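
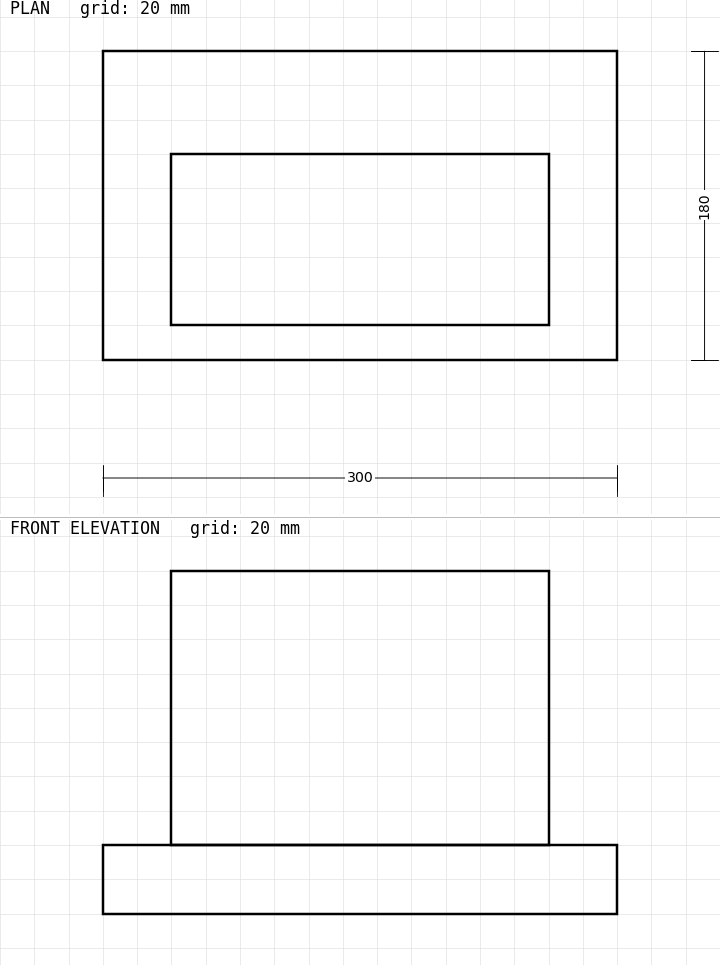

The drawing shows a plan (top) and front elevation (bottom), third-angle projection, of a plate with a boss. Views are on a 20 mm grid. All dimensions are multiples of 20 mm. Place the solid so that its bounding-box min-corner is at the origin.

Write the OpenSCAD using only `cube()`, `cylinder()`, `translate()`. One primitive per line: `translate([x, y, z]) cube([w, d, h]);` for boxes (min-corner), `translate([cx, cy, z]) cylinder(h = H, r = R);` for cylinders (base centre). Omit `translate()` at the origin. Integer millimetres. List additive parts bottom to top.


cube([300, 180, 40]);
translate([40, 20, 40]) cube([220, 100, 160]);


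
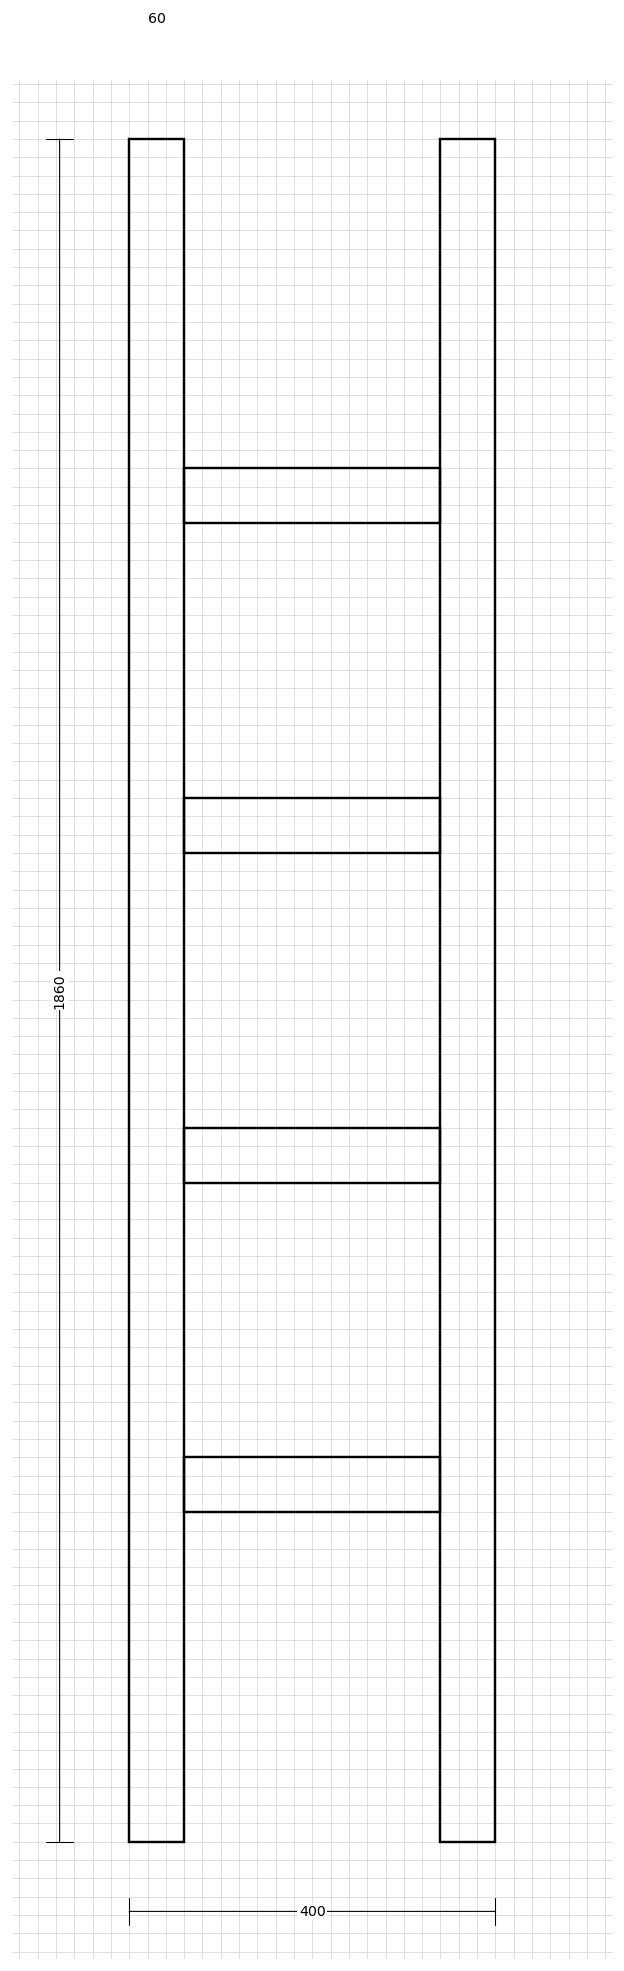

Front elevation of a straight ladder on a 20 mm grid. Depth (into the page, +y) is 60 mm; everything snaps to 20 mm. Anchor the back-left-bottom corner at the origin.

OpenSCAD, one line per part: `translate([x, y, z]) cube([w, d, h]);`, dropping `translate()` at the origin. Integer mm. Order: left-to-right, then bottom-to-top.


cube([60, 60, 1860]);
translate([60, 0, 360]) cube([280, 60, 60]);
translate([60, 0, 720]) cube([280, 60, 60]);
translate([60, 0, 1080]) cube([280, 60, 60]);
translate([60, 0, 1440]) cube([280, 60, 60]);
translate([340, 0, 0]) cube([60, 60, 1860]);


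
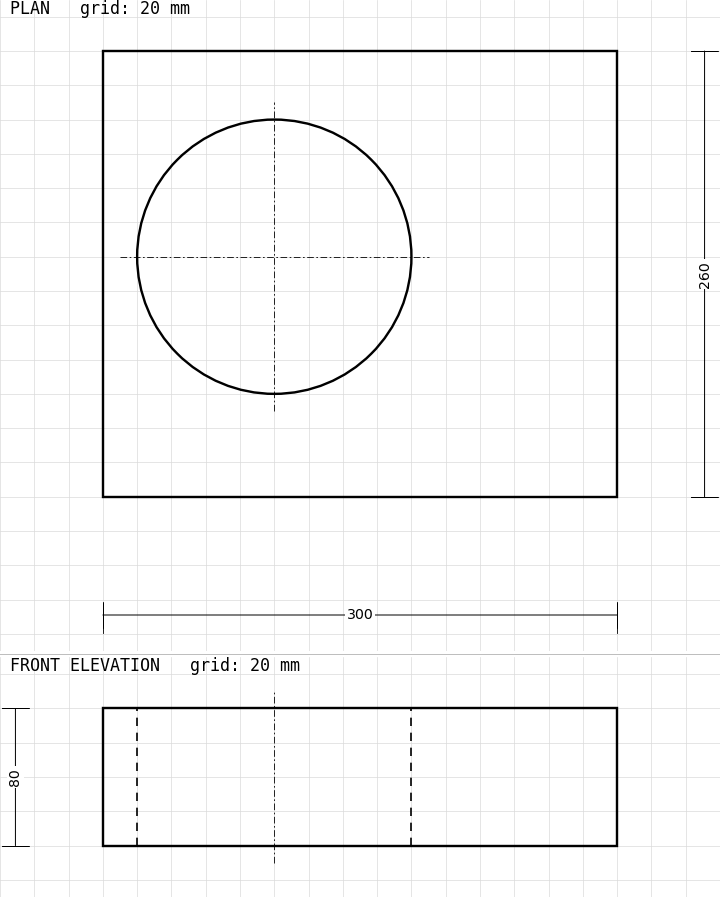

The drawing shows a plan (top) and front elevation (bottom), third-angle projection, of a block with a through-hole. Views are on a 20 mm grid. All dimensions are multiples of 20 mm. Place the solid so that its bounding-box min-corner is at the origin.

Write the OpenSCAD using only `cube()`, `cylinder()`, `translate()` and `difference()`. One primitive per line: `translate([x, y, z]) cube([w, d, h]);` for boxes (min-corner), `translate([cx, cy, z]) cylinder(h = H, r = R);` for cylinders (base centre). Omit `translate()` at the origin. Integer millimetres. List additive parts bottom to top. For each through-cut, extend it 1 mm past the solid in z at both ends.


difference() {
  cube([300, 260, 80]);
  translate([100, 140, -1]) cylinder(h = 82, r = 80);
}


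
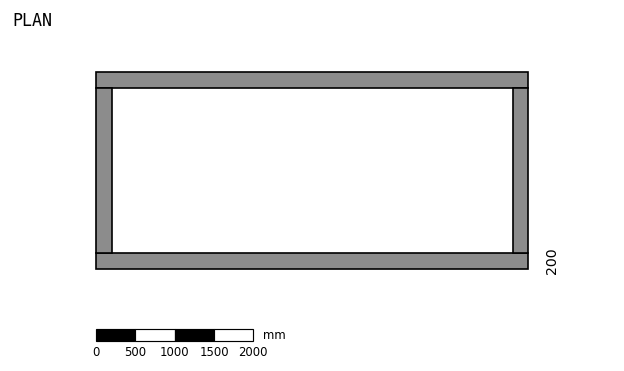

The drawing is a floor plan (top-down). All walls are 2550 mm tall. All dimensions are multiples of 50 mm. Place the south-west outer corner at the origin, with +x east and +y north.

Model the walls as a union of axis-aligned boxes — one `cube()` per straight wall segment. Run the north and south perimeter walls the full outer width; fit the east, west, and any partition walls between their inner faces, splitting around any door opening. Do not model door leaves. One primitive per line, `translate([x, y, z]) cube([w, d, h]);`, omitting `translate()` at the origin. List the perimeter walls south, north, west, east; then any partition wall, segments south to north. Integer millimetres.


cube([5500, 200, 2550]);
translate([0, 2300, 0]) cube([5500, 200, 2550]);
translate([0, 200, 0]) cube([200, 2100, 2550]);
translate([5300, 200, 0]) cube([200, 2100, 2550]);


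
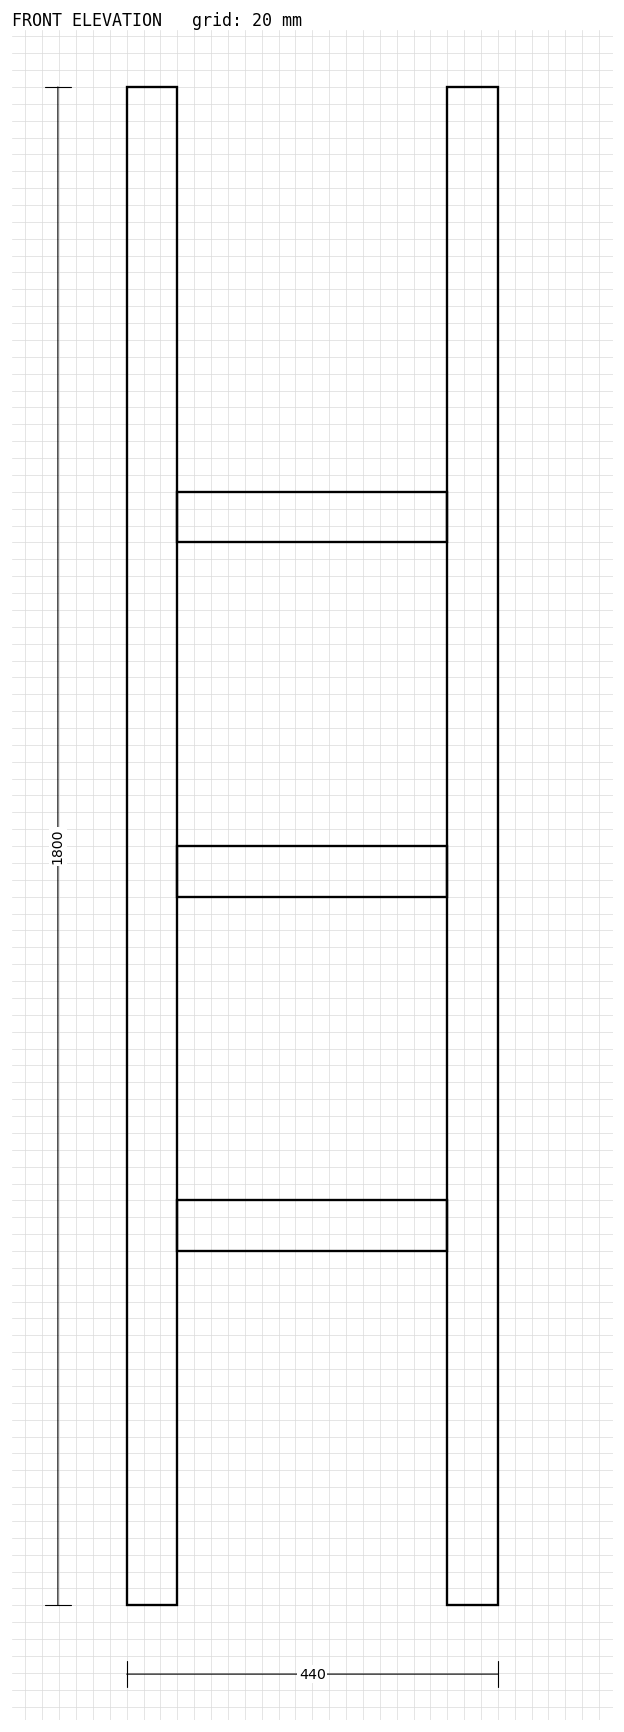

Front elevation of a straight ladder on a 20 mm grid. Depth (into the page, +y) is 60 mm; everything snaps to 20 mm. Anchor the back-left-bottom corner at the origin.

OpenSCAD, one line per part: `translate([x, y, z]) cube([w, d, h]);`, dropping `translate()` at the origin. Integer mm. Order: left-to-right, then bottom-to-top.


cube([60, 60, 1800]);
translate([60, 0, 420]) cube([320, 60, 60]);
translate([60, 0, 840]) cube([320, 60, 60]);
translate([60, 0, 1260]) cube([320, 60, 60]);
translate([380, 0, 0]) cube([60, 60, 1800]);


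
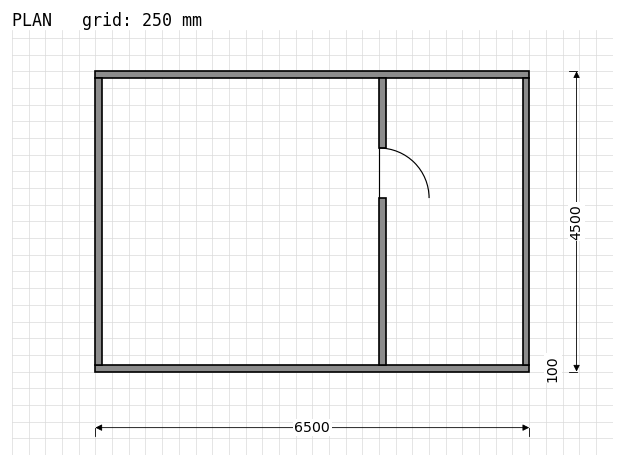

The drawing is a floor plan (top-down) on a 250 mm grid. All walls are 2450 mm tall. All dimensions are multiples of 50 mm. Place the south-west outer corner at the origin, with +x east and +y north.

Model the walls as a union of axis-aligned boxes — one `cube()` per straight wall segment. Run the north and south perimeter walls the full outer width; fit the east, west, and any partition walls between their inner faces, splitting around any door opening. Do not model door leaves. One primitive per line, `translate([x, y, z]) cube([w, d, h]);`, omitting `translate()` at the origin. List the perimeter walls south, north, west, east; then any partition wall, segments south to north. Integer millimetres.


cube([6500, 100, 2450]);
translate([0, 4400, 0]) cube([6500, 100, 2450]);
translate([0, 100, 0]) cube([100, 4300, 2450]);
translate([6400, 100, 0]) cube([100, 4300, 2450]);
translate([4250, 100, 0]) cube([100, 2500, 2450]);
translate([4250, 3350, 0]) cube([100, 1050, 2450]);


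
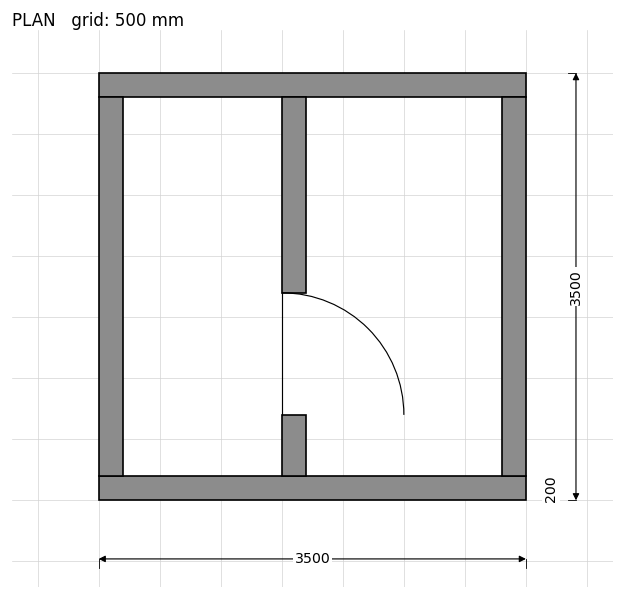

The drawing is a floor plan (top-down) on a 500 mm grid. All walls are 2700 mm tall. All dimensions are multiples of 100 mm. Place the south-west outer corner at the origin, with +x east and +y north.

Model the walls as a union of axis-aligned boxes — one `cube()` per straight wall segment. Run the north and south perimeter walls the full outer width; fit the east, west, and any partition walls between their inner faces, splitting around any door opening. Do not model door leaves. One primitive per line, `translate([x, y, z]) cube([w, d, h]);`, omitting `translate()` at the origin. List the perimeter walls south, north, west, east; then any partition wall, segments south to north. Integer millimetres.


cube([3500, 200, 2700]);
translate([0, 3300, 0]) cube([3500, 200, 2700]);
translate([0, 200, 0]) cube([200, 3100, 2700]);
translate([3300, 200, 0]) cube([200, 3100, 2700]);
translate([1500, 200, 0]) cube([200, 500, 2700]);
translate([1500, 1700, 0]) cube([200, 1600, 2700]);


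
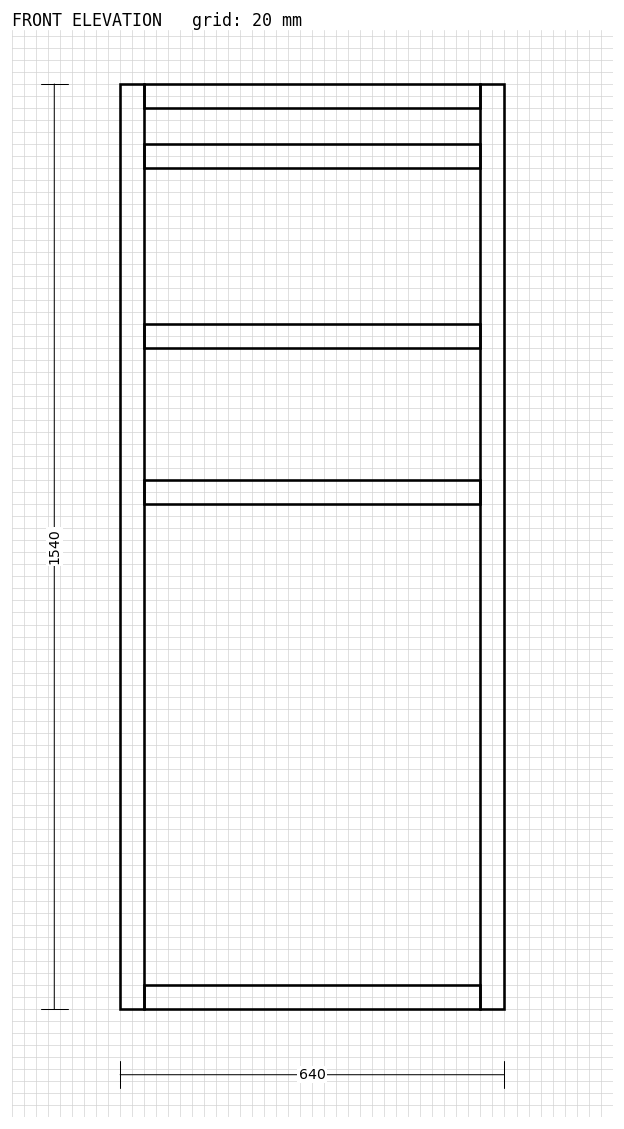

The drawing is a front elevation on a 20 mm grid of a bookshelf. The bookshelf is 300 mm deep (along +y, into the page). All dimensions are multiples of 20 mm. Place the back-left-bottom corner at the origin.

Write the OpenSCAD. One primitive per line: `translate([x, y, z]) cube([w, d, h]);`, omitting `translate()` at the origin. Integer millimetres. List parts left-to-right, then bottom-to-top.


cube([40, 300, 1540]);
translate([40, 0, 0]) cube([560, 300, 40]);
translate([40, 0, 840]) cube([560, 300, 40]);
translate([40, 0, 1100]) cube([560, 300, 40]);
translate([40, 0, 1400]) cube([560, 300, 40]);
translate([40, 0, 1500]) cube([560, 300, 40]);
translate([600, 0, 0]) cube([40, 300, 1540]);


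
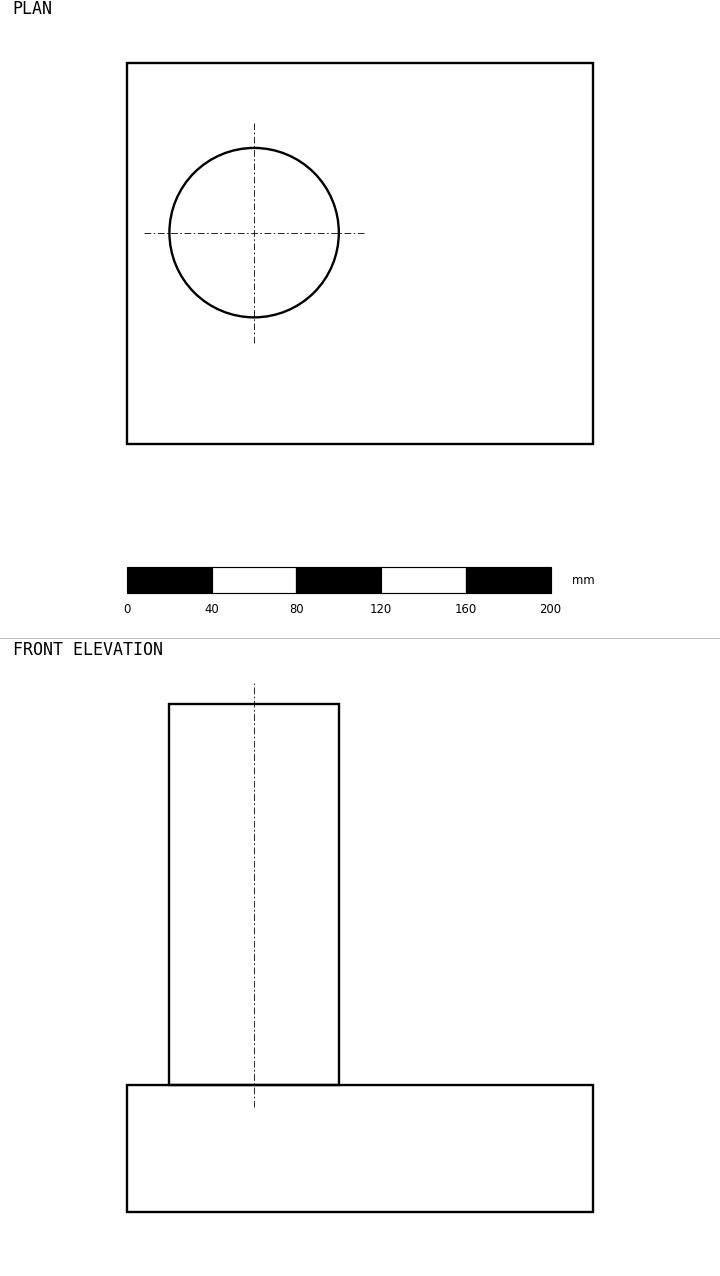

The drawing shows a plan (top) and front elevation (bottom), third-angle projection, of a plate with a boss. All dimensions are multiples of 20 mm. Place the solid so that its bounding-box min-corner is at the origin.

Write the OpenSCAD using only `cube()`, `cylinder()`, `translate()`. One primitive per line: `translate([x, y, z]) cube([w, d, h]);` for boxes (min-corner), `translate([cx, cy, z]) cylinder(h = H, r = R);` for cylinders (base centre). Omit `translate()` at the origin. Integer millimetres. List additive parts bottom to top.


cube([220, 180, 60]);
translate([60, 100, 60]) cylinder(h = 180, r = 40);


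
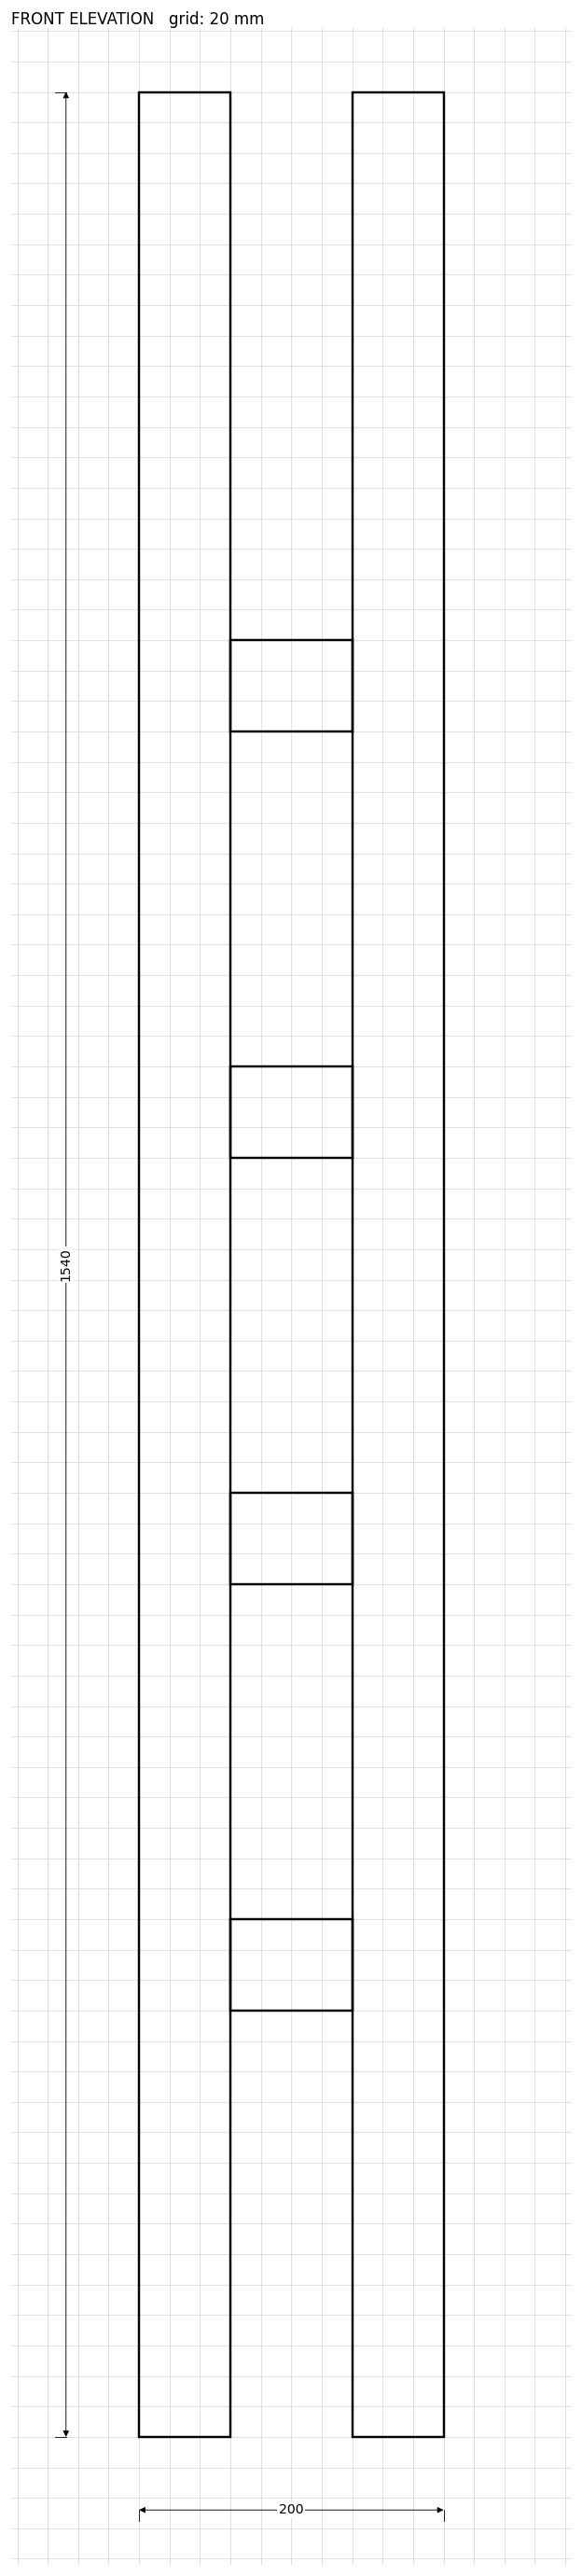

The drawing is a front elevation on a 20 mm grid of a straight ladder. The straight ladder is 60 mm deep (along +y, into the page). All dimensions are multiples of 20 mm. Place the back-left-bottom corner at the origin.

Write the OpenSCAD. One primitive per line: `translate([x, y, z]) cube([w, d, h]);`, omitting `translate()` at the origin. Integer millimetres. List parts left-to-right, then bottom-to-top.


cube([60, 60, 1540]);
translate([60, 0, 280]) cube([80, 60, 60]);
translate([60, 0, 560]) cube([80, 60, 60]);
translate([60, 0, 840]) cube([80, 60, 60]);
translate([60, 0, 1120]) cube([80, 60, 60]);
translate([140, 0, 0]) cube([60, 60, 1540]);


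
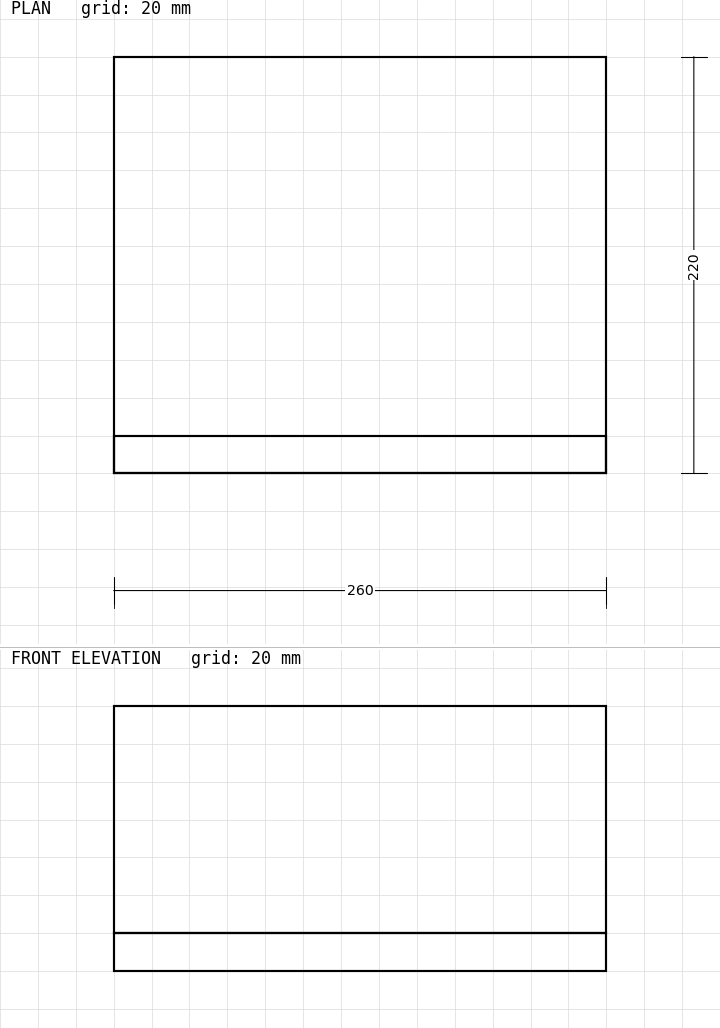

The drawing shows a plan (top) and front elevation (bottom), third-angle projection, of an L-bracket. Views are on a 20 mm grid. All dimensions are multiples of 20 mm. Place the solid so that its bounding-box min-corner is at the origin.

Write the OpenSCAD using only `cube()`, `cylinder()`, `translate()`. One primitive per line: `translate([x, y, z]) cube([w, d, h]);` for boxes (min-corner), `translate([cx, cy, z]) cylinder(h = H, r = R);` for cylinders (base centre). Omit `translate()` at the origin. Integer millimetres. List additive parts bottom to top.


cube([260, 220, 20]);
translate([0, 0, 20]) cube([260, 20, 120]);


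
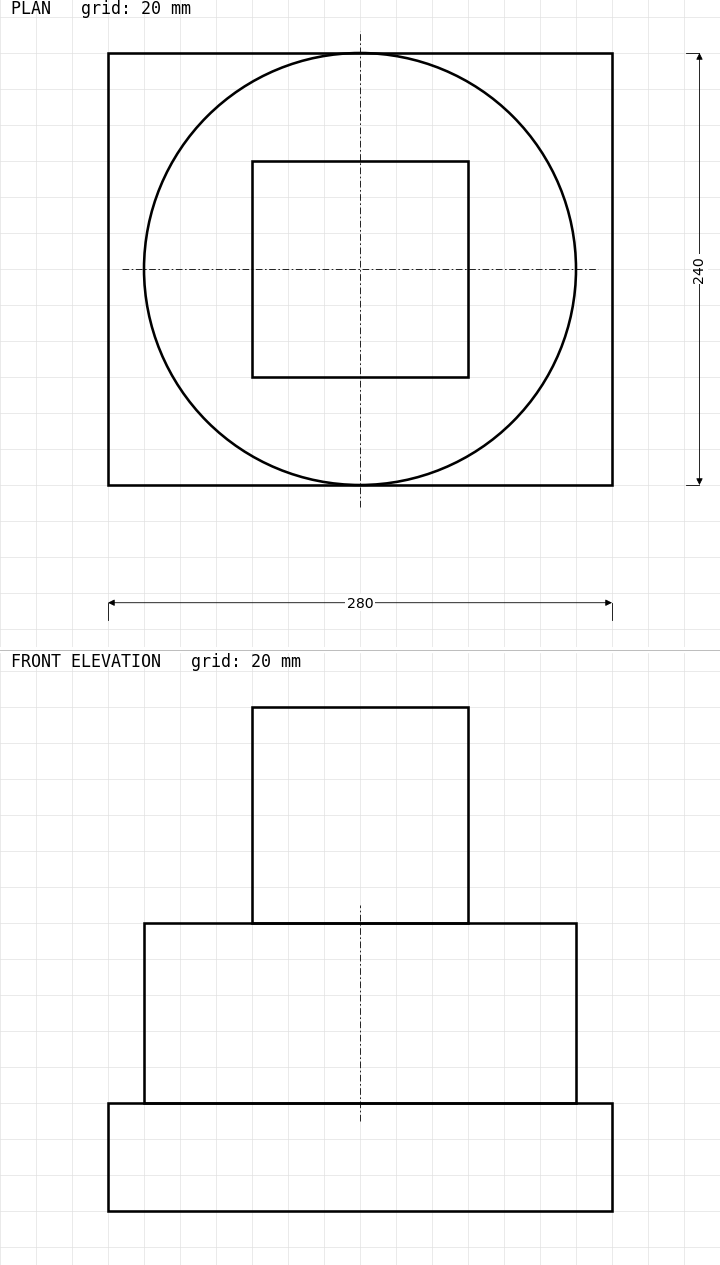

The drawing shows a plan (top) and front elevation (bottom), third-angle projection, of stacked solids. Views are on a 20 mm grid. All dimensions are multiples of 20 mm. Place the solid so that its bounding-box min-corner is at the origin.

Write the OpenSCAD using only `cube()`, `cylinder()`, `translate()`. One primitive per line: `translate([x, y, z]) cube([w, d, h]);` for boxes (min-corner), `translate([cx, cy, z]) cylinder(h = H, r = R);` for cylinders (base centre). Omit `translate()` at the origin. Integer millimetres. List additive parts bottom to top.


cube([280, 240, 60]);
translate([140, 120, 60]) cylinder(h = 100, r = 120);
translate([80, 60, 160]) cube([120, 120, 120]);


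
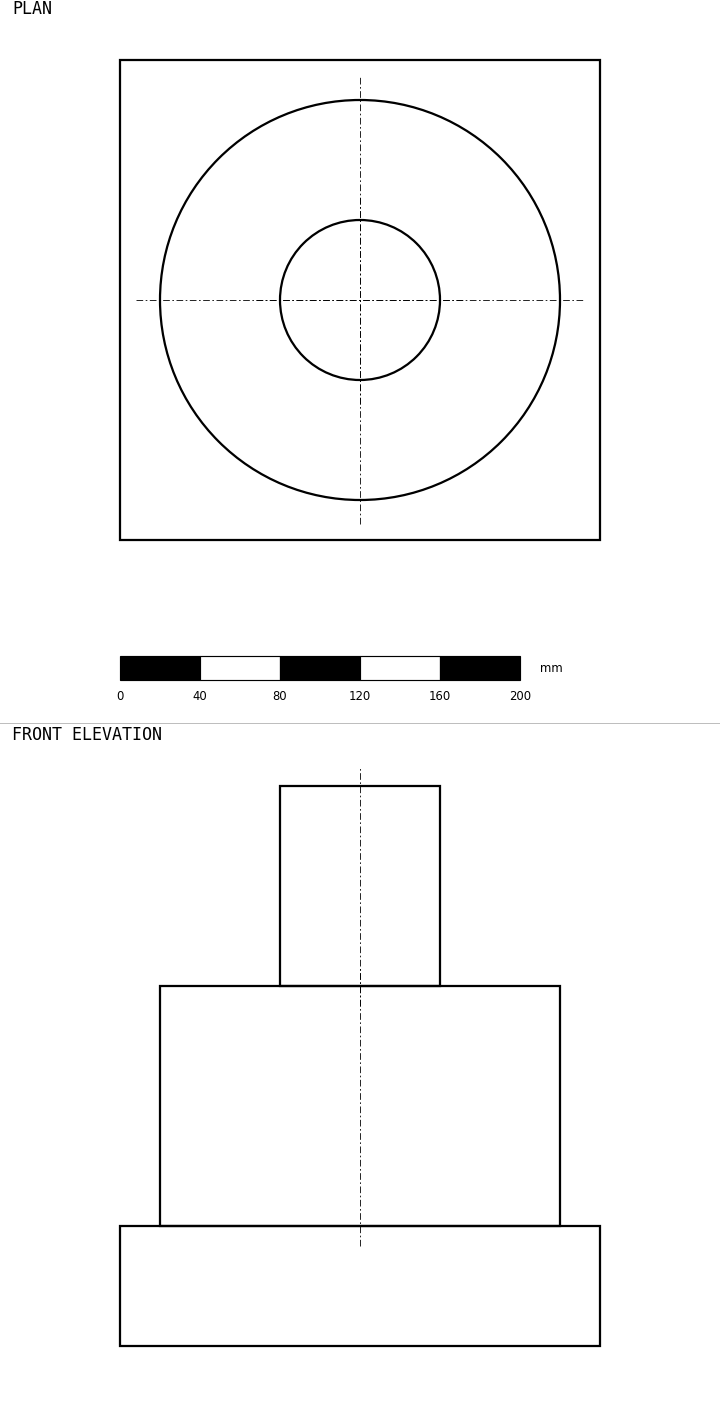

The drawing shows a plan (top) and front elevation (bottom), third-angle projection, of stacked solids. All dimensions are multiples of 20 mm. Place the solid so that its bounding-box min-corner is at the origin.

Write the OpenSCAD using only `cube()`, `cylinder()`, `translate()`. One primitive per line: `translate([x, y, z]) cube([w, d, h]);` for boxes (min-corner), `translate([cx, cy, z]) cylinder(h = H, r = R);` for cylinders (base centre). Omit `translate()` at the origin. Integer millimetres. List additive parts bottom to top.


cube([240, 240, 60]);
translate([120, 120, 60]) cylinder(h = 120, r = 100);
translate([120, 120, 180]) cylinder(h = 100, r = 40);


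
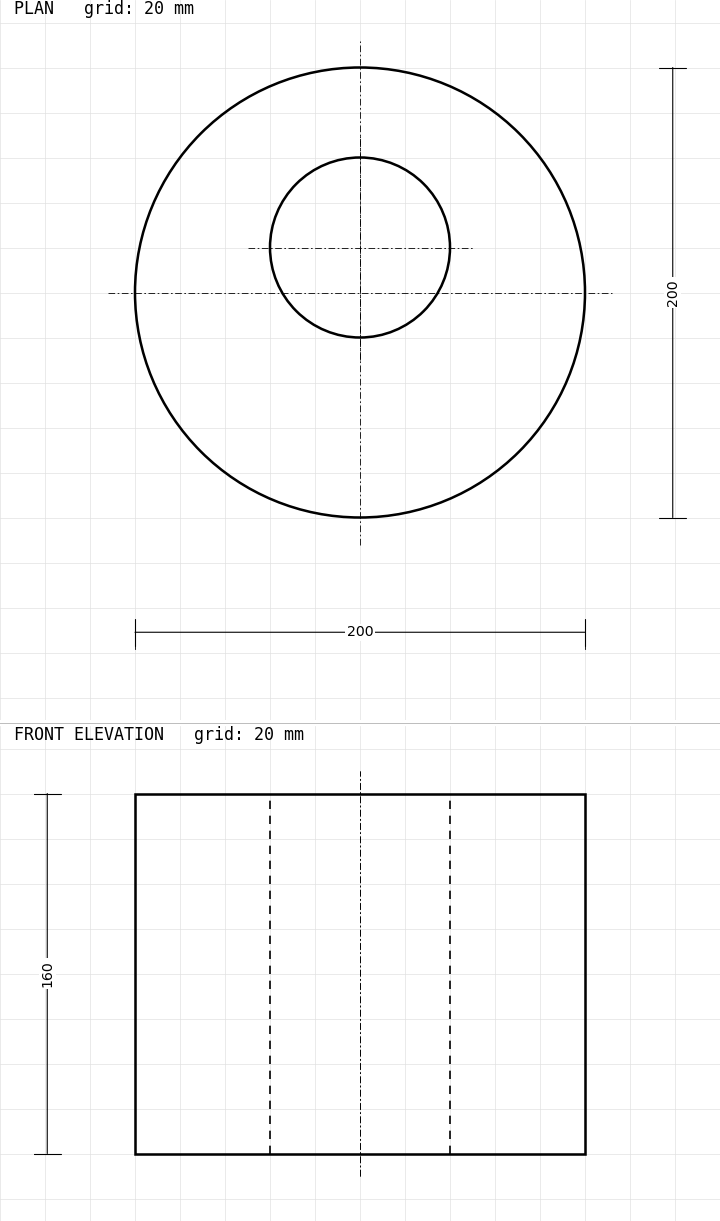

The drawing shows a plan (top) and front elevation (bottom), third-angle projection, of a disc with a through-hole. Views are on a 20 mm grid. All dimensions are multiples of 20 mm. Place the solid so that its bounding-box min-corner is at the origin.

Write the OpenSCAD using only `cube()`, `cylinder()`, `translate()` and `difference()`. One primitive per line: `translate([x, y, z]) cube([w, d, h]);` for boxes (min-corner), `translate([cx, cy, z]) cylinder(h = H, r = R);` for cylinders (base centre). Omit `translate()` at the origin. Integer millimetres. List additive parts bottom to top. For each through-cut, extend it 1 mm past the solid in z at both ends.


difference() {
  translate([100, 100, 0]) cylinder(h = 160, r = 100);
  translate([100, 120, -1]) cylinder(h = 162, r = 40);
}


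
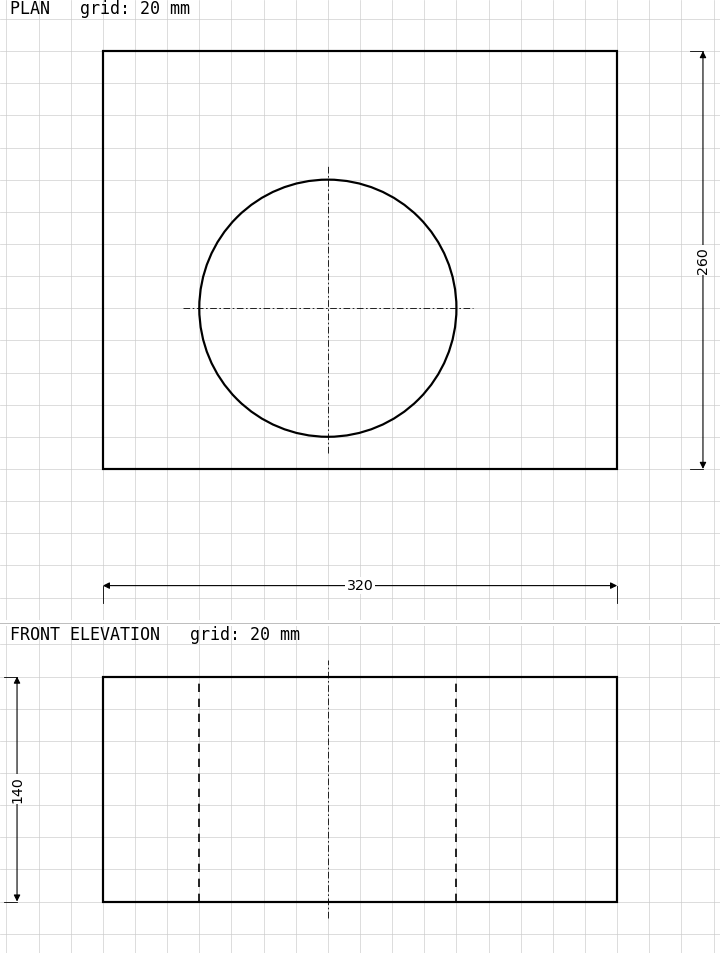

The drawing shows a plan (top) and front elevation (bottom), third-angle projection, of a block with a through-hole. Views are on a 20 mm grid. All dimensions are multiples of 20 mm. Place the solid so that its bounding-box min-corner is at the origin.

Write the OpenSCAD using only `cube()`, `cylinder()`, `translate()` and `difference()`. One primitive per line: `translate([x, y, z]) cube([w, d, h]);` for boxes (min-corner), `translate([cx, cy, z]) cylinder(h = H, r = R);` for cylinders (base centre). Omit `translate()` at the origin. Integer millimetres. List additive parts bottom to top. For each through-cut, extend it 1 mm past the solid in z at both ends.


difference() {
  cube([320, 260, 140]);
  translate([140, 100, -1]) cylinder(h = 142, r = 80);
}


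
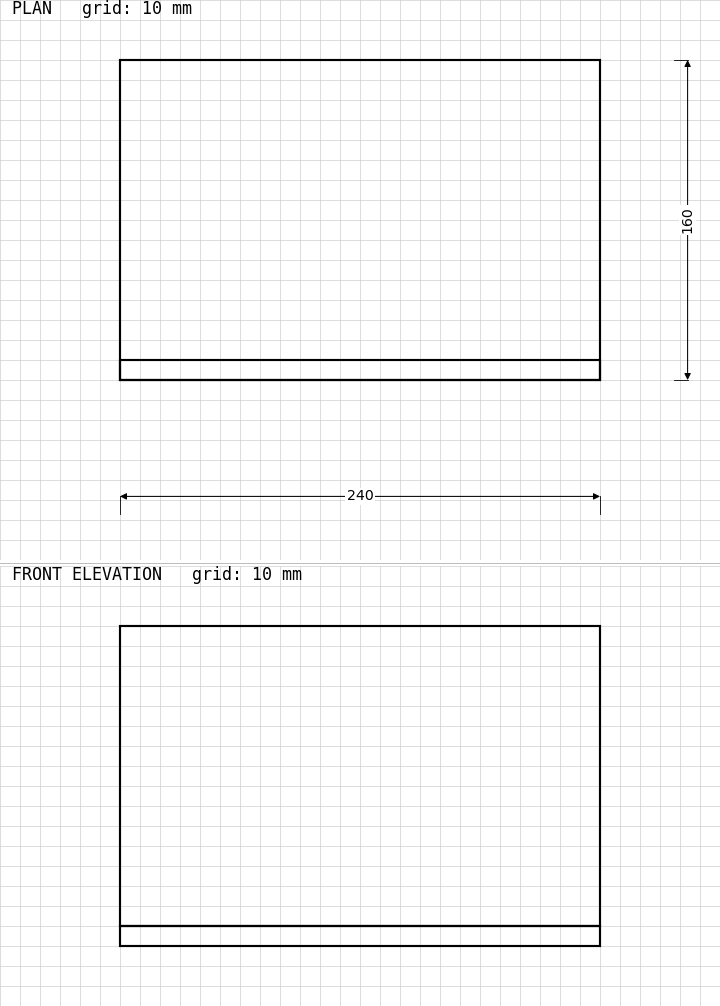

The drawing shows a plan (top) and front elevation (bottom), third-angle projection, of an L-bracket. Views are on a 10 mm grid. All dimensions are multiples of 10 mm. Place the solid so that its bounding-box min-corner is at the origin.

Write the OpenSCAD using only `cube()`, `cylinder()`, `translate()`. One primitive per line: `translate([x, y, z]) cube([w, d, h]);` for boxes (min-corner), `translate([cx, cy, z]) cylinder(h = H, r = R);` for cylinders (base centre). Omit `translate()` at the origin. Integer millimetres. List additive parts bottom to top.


cube([240, 160, 10]);
translate([0, 0, 10]) cube([240, 10, 150]);


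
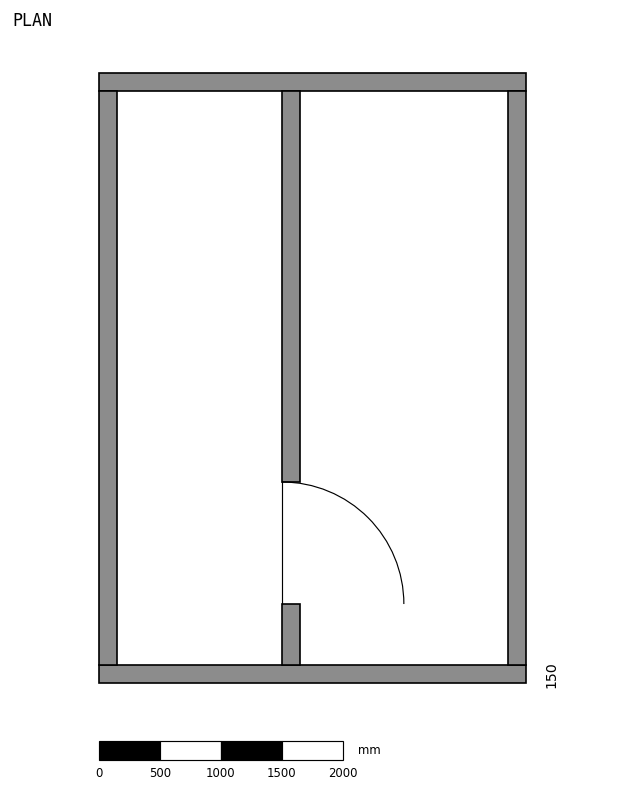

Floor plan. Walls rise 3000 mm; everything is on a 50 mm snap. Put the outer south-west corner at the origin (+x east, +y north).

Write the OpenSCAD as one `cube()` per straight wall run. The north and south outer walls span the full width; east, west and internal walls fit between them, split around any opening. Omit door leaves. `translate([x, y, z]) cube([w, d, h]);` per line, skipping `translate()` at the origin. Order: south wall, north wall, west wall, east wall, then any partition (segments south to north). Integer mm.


cube([3500, 150, 3000]);
translate([0, 4850, 0]) cube([3500, 150, 3000]);
translate([0, 150, 0]) cube([150, 4700, 3000]);
translate([3350, 150, 0]) cube([150, 4700, 3000]);
translate([1500, 150, 0]) cube([150, 500, 3000]);
translate([1500, 1650, 0]) cube([150, 3200, 3000]);


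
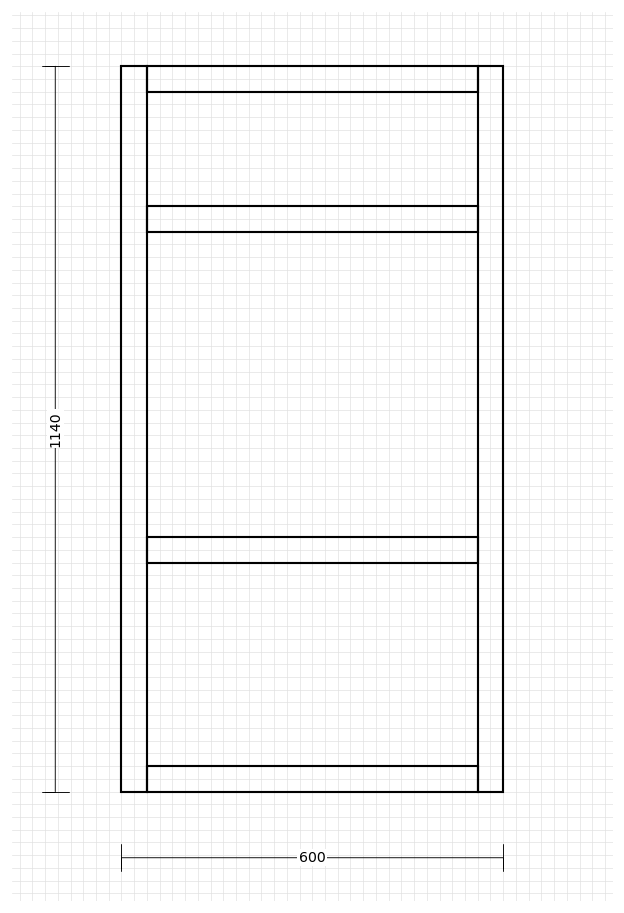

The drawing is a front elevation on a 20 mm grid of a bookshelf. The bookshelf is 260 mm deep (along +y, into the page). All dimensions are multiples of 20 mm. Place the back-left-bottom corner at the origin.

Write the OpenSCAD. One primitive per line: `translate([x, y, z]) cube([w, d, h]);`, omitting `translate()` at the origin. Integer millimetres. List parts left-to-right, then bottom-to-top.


cube([40, 260, 1140]);
translate([40, 0, 0]) cube([520, 260, 40]);
translate([40, 0, 360]) cube([520, 260, 40]);
translate([40, 0, 880]) cube([520, 260, 40]);
translate([40, 0, 1100]) cube([520, 260, 40]);
translate([560, 0, 0]) cube([40, 260, 1140]);


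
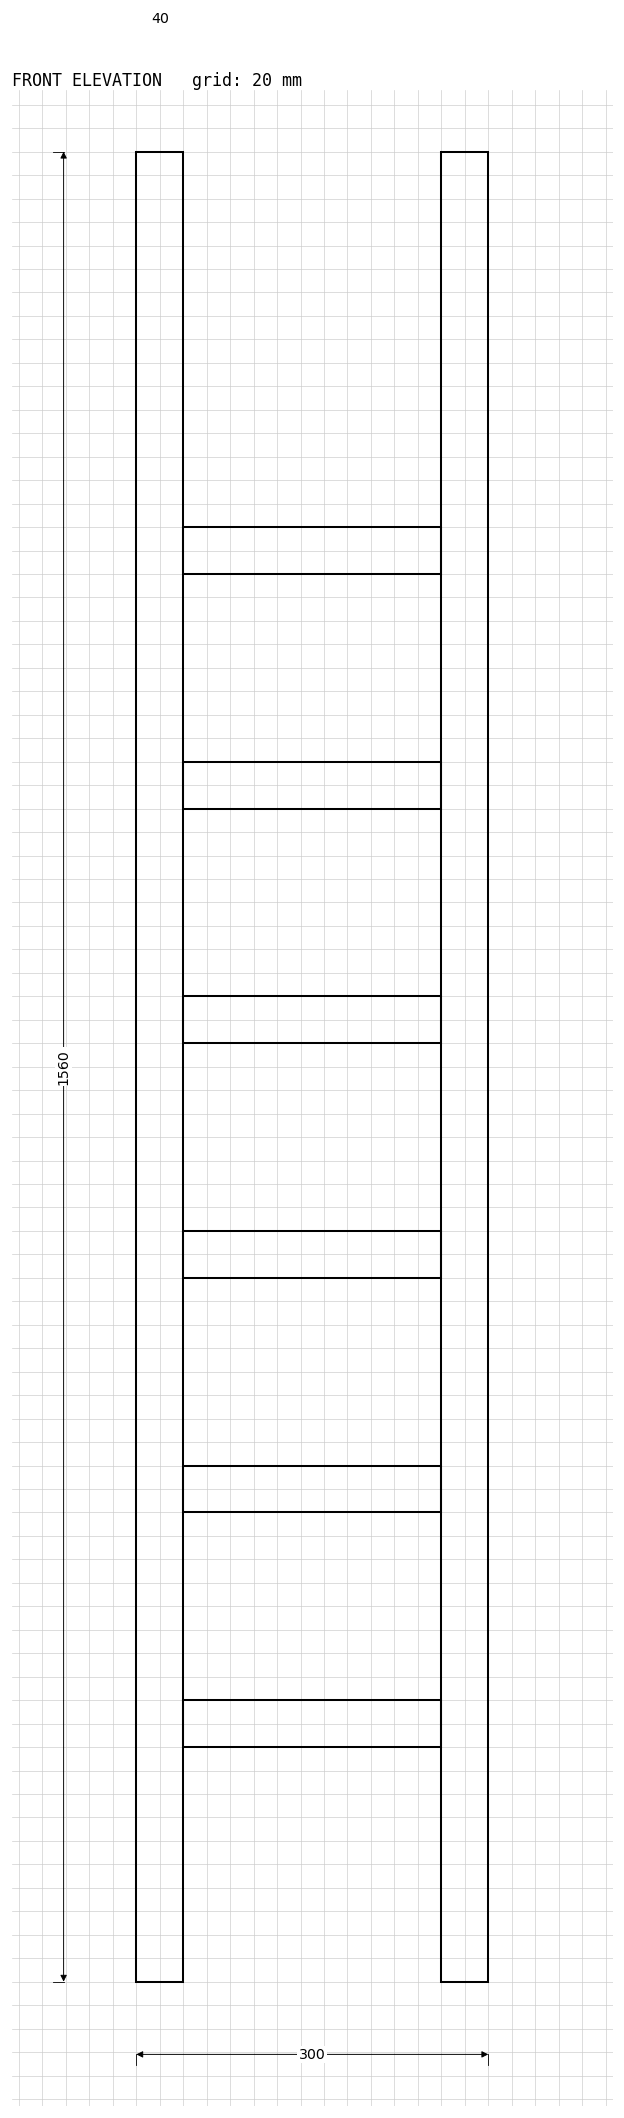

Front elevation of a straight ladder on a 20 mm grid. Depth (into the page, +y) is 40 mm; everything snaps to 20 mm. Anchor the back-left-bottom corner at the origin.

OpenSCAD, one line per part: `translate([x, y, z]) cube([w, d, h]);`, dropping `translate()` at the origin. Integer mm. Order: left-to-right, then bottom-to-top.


cube([40, 40, 1560]);
translate([40, 0, 200]) cube([220, 40, 40]);
translate([40, 0, 400]) cube([220, 40, 40]);
translate([40, 0, 600]) cube([220, 40, 40]);
translate([40, 0, 800]) cube([220, 40, 40]);
translate([40, 0, 1000]) cube([220, 40, 40]);
translate([40, 0, 1200]) cube([220, 40, 40]);
translate([260, 0, 0]) cube([40, 40, 1560]);


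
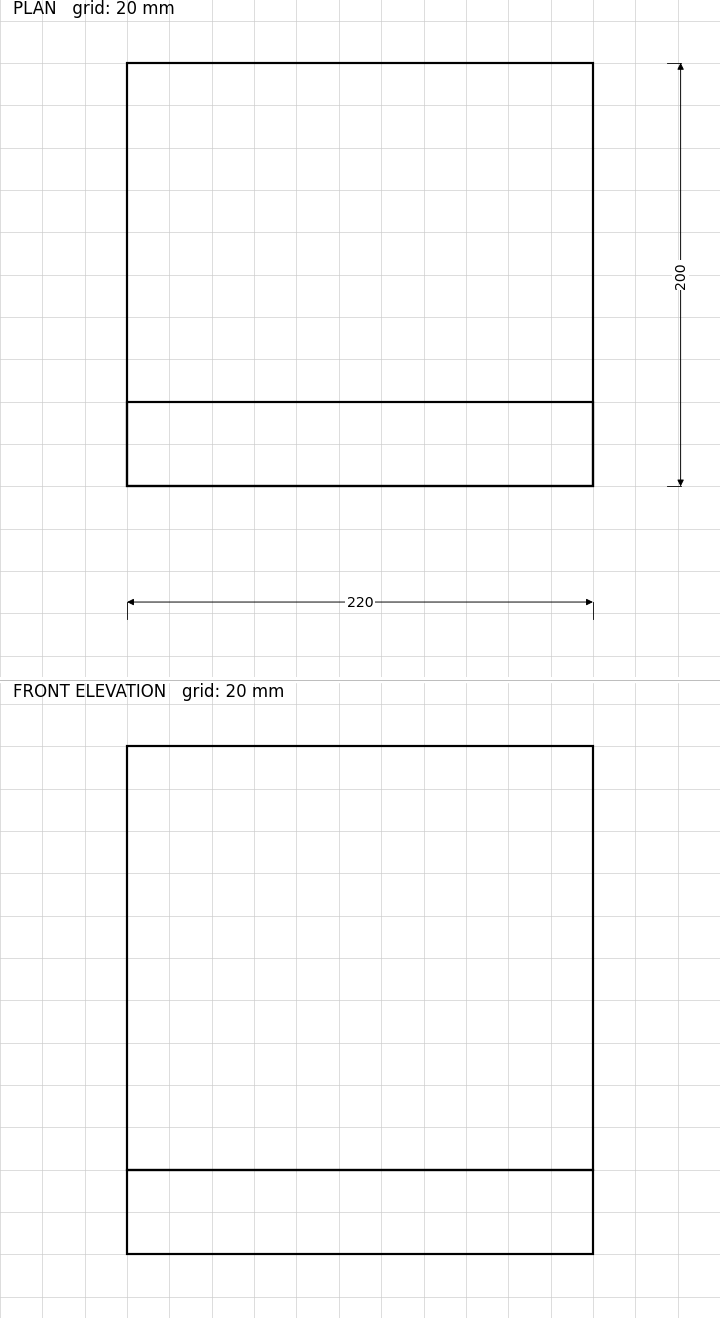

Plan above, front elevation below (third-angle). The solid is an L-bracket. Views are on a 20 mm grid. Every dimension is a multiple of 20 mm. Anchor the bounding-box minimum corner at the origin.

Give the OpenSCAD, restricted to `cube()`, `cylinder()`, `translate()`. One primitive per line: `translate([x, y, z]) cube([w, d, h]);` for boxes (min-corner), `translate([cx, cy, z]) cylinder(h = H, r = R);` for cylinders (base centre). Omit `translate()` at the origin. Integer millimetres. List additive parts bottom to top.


cube([220, 200, 40]);
translate([0, 0, 40]) cube([220, 40, 200]);


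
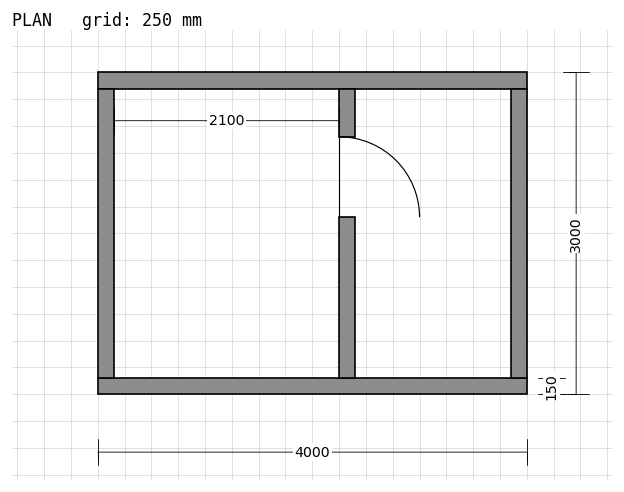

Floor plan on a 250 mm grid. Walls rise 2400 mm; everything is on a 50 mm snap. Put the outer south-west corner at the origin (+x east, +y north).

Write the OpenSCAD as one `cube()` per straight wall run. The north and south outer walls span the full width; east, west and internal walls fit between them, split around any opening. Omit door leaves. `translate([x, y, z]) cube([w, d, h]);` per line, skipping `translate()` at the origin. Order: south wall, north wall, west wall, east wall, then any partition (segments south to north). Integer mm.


cube([4000, 150, 2400]);
translate([0, 2850, 0]) cube([4000, 150, 2400]);
translate([0, 150, 0]) cube([150, 2700, 2400]);
translate([3850, 150, 0]) cube([150, 2700, 2400]);
translate([2250, 150, 0]) cube([150, 1500, 2400]);
translate([2250, 2400, 0]) cube([150, 450, 2400]);


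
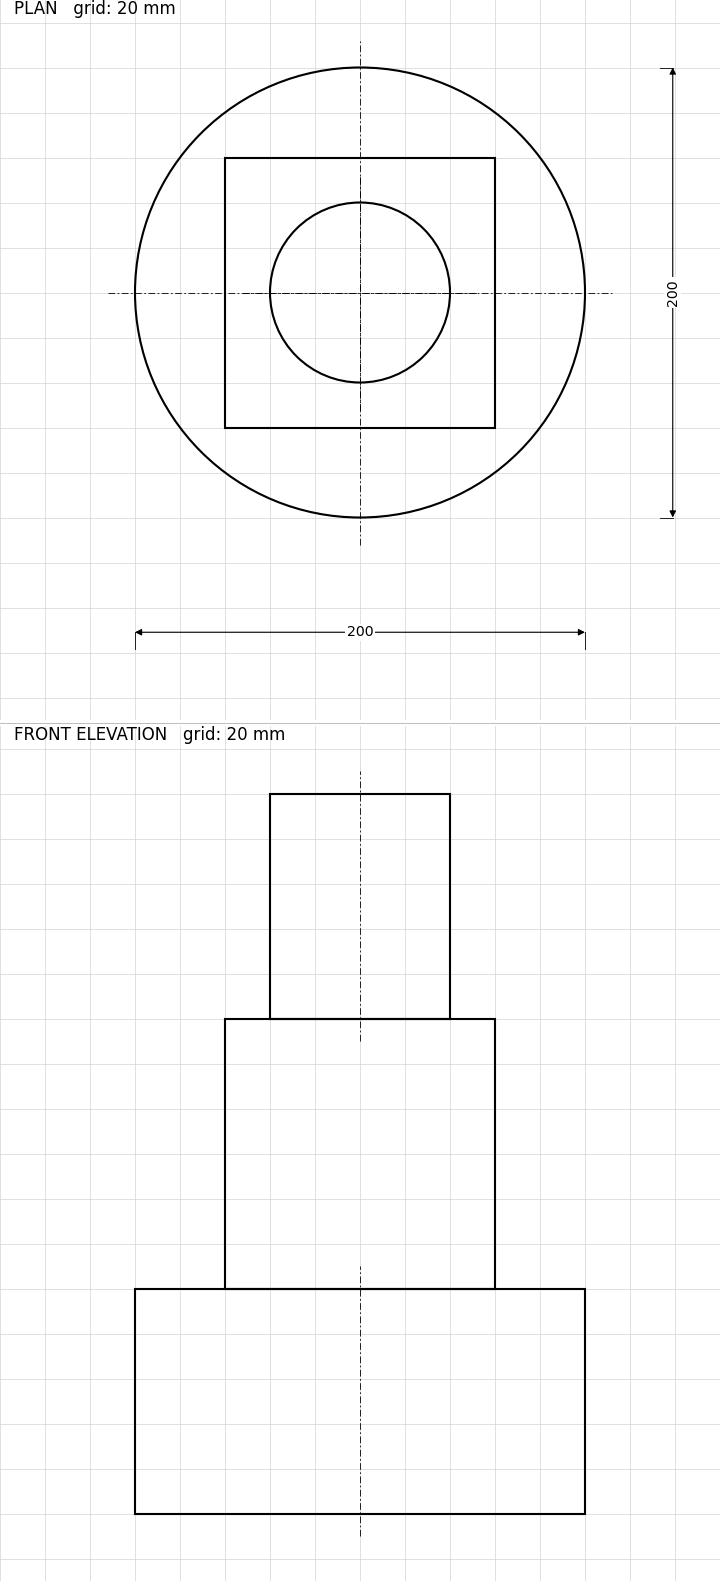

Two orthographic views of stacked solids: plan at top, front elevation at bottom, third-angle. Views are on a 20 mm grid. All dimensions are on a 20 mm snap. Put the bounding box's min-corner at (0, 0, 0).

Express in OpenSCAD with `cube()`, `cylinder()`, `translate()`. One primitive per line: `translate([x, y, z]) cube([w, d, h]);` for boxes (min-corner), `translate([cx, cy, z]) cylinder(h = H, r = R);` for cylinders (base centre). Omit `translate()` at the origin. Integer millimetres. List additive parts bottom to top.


translate([100, 100, 0]) cylinder(h = 100, r = 100);
translate([40, 40, 100]) cube([120, 120, 120]);
translate([100, 100, 220]) cylinder(h = 100, r = 40);


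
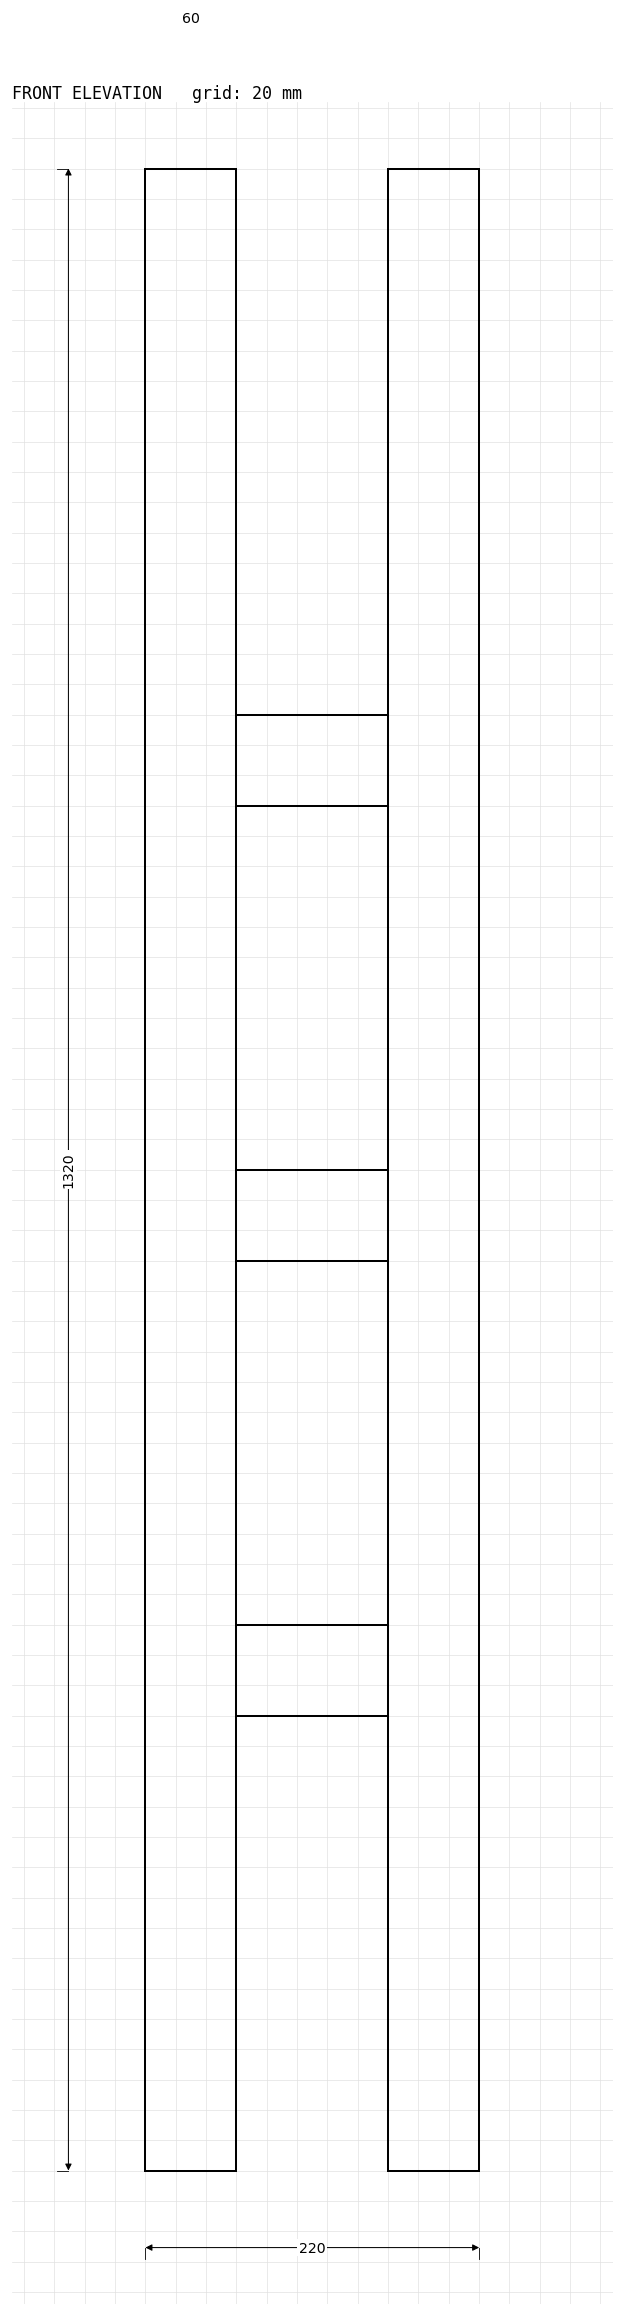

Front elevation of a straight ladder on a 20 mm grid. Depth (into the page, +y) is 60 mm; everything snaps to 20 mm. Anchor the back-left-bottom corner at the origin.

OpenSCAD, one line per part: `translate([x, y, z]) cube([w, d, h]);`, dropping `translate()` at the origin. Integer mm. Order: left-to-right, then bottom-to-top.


cube([60, 60, 1320]);
translate([60, 0, 300]) cube([100, 60, 60]);
translate([60, 0, 600]) cube([100, 60, 60]);
translate([60, 0, 900]) cube([100, 60, 60]);
translate([160, 0, 0]) cube([60, 60, 1320]);


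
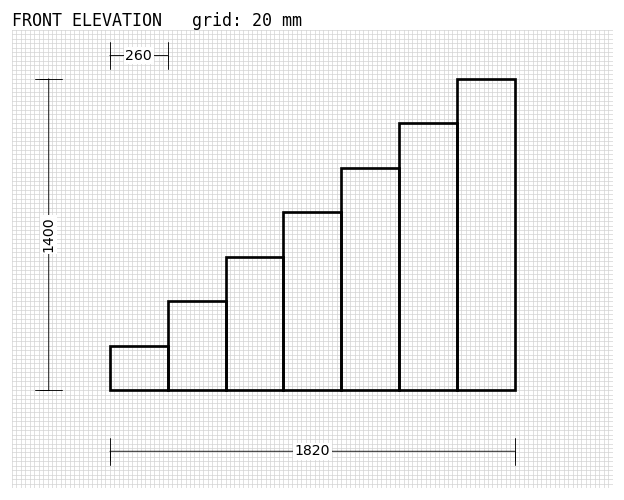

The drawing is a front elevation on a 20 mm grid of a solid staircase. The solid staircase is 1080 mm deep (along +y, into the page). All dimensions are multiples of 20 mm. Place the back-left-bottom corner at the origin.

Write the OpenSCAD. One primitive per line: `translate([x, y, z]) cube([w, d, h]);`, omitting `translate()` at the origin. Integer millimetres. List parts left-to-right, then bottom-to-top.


cube([260, 1080, 200]);
translate([260, 0, 0]) cube([260, 1080, 400]);
translate([520, 0, 0]) cube([260, 1080, 600]);
translate([780, 0, 0]) cube([260, 1080, 800]);
translate([1040, 0, 0]) cube([260, 1080, 1000]);
translate([1300, 0, 0]) cube([260, 1080, 1200]);
translate([1560, 0, 0]) cube([260, 1080, 1400]);


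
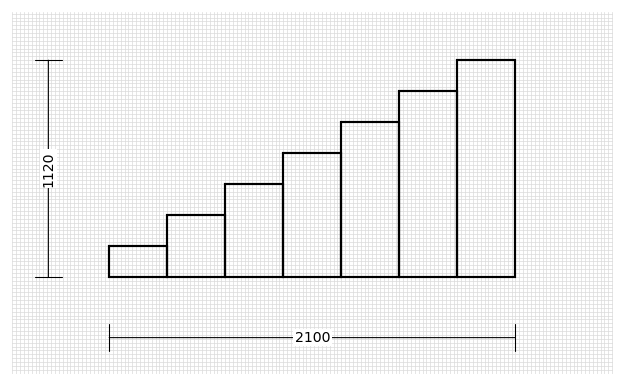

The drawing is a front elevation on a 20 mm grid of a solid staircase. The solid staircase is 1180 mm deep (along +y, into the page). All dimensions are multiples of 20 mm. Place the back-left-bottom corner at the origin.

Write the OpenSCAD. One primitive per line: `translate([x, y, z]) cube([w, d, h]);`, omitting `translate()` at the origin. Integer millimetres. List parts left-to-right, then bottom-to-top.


cube([300, 1180, 160]);
translate([300, 0, 0]) cube([300, 1180, 320]);
translate([600, 0, 0]) cube([300, 1180, 480]);
translate([900, 0, 0]) cube([300, 1180, 640]);
translate([1200, 0, 0]) cube([300, 1180, 800]);
translate([1500, 0, 0]) cube([300, 1180, 960]);
translate([1800, 0, 0]) cube([300, 1180, 1120]);


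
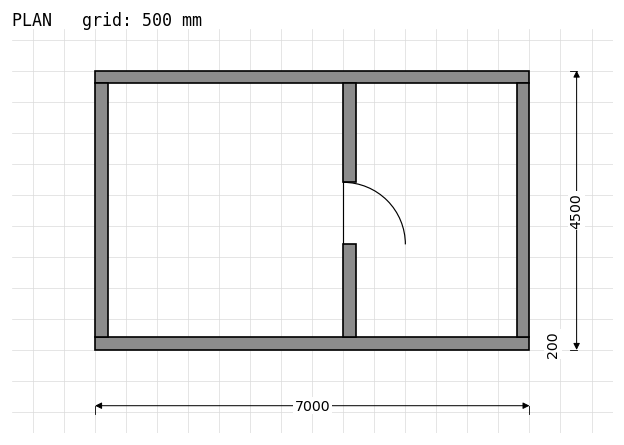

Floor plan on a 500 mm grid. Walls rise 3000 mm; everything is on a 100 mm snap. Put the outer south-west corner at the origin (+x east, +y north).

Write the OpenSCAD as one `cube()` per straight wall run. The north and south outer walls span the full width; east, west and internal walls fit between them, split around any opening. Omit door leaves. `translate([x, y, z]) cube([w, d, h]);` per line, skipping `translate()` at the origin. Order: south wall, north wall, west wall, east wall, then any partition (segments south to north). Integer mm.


cube([7000, 200, 3000]);
translate([0, 4300, 0]) cube([7000, 200, 3000]);
translate([0, 200, 0]) cube([200, 4100, 3000]);
translate([6800, 200, 0]) cube([200, 4100, 3000]);
translate([4000, 200, 0]) cube([200, 1500, 3000]);
translate([4000, 2700, 0]) cube([200, 1600, 3000]);


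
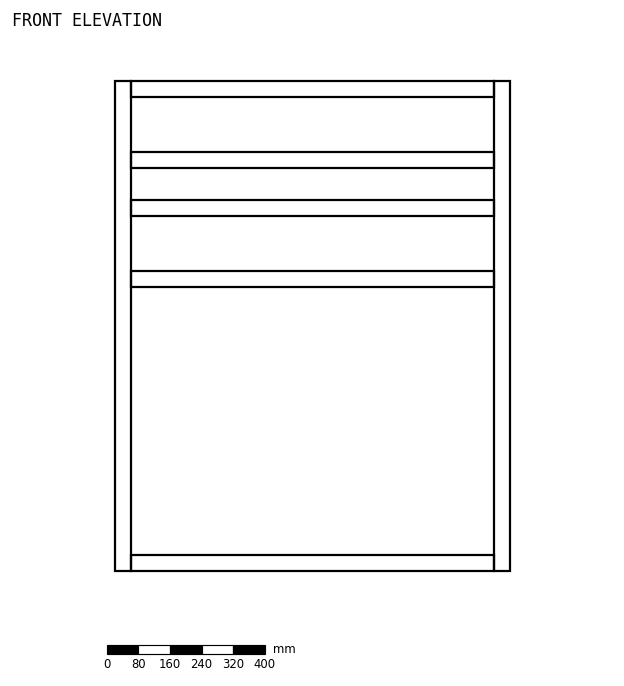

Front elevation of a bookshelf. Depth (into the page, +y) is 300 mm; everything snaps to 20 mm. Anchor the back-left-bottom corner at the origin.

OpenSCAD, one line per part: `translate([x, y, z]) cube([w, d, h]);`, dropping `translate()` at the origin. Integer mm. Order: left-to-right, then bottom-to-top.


cube([40, 300, 1240]);
translate([40, 0, 0]) cube([920, 300, 40]);
translate([40, 0, 720]) cube([920, 300, 40]);
translate([40, 0, 900]) cube([920, 300, 40]);
translate([40, 0, 1020]) cube([920, 300, 40]);
translate([40, 0, 1200]) cube([920, 300, 40]);
translate([960, 0, 0]) cube([40, 300, 1240]);


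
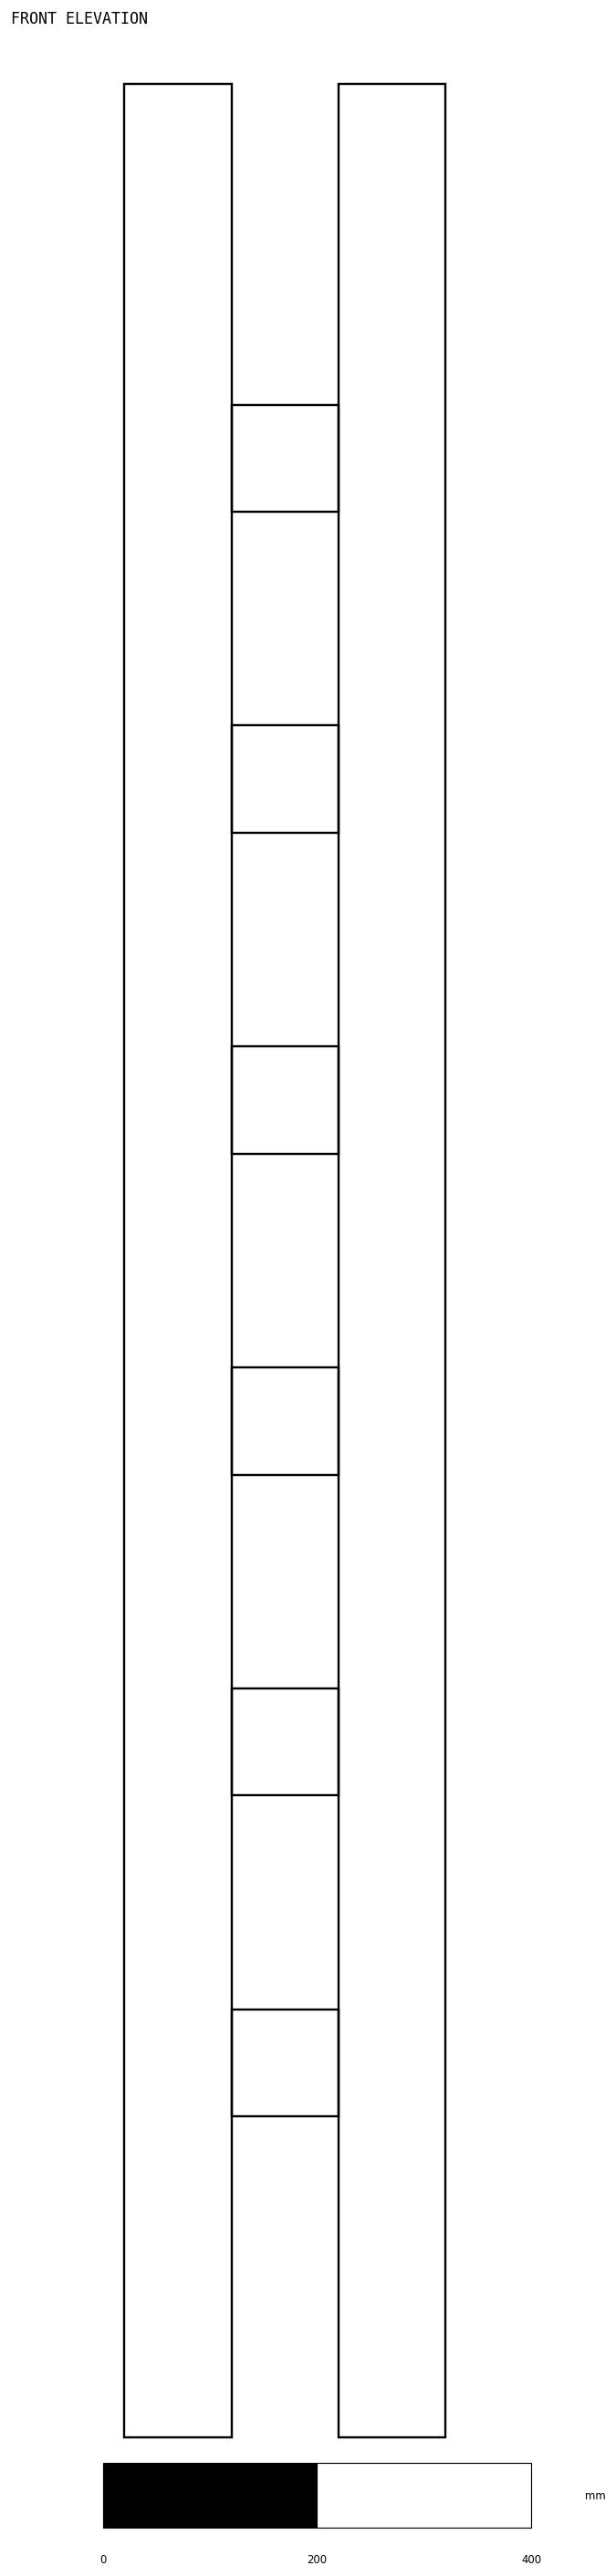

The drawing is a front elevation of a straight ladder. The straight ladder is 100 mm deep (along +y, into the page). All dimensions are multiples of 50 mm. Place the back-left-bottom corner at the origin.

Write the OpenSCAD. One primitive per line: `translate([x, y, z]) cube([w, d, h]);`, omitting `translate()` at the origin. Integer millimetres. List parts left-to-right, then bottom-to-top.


cube([100, 100, 2200]);
translate([100, 0, 300]) cube([100, 100, 100]);
translate([100, 0, 600]) cube([100, 100, 100]);
translate([100, 0, 900]) cube([100, 100, 100]);
translate([100, 0, 1200]) cube([100, 100, 100]);
translate([100, 0, 1500]) cube([100, 100, 100]);
translate([100, 0, 1800]) cube([100, 100, 100]);
translate([200, 0, 0]) cube([100, 100, 2200]);


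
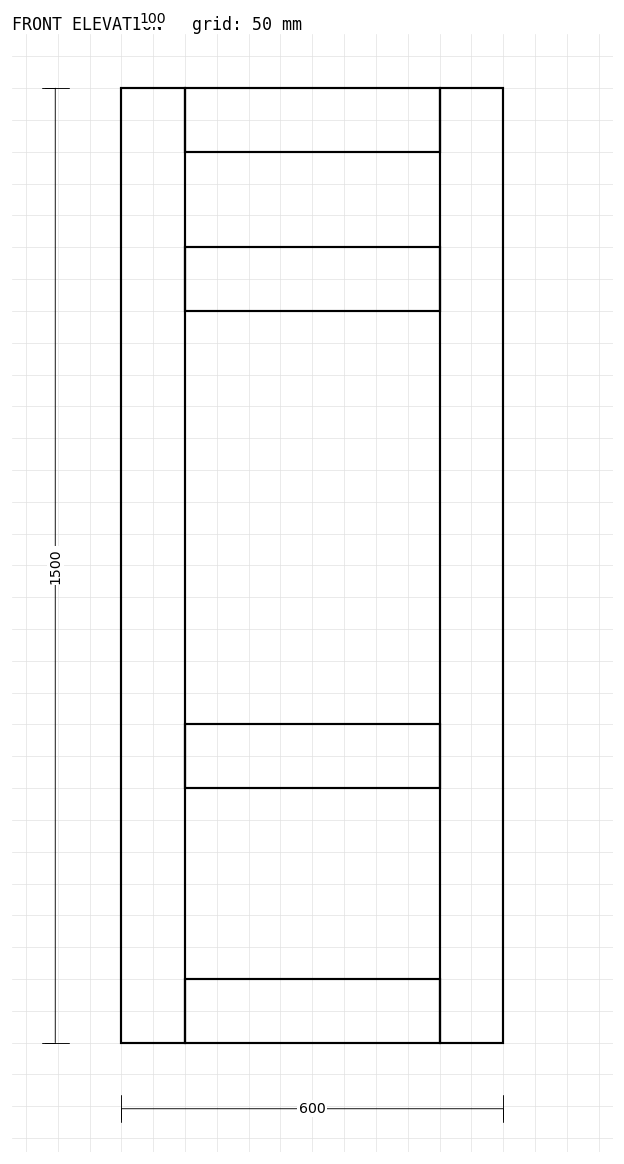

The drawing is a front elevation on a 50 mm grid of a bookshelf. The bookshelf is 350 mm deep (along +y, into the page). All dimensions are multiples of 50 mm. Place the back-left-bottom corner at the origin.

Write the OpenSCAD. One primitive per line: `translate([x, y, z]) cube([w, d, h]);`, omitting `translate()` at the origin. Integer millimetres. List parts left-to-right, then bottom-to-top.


cube([100, 350, 1500]);
translate([100, 0, 0]) cube([400, 350, 100]);
translate([100, 0, 400]) cube([400, 350, 100]);
translate([100, 0, 1150]) cube([400, 350, 100]);
translate([100, 0, 1400]) cube([400, 350, 100]);
translate([500, 0, 0]) cube([100, 350, 1500]);


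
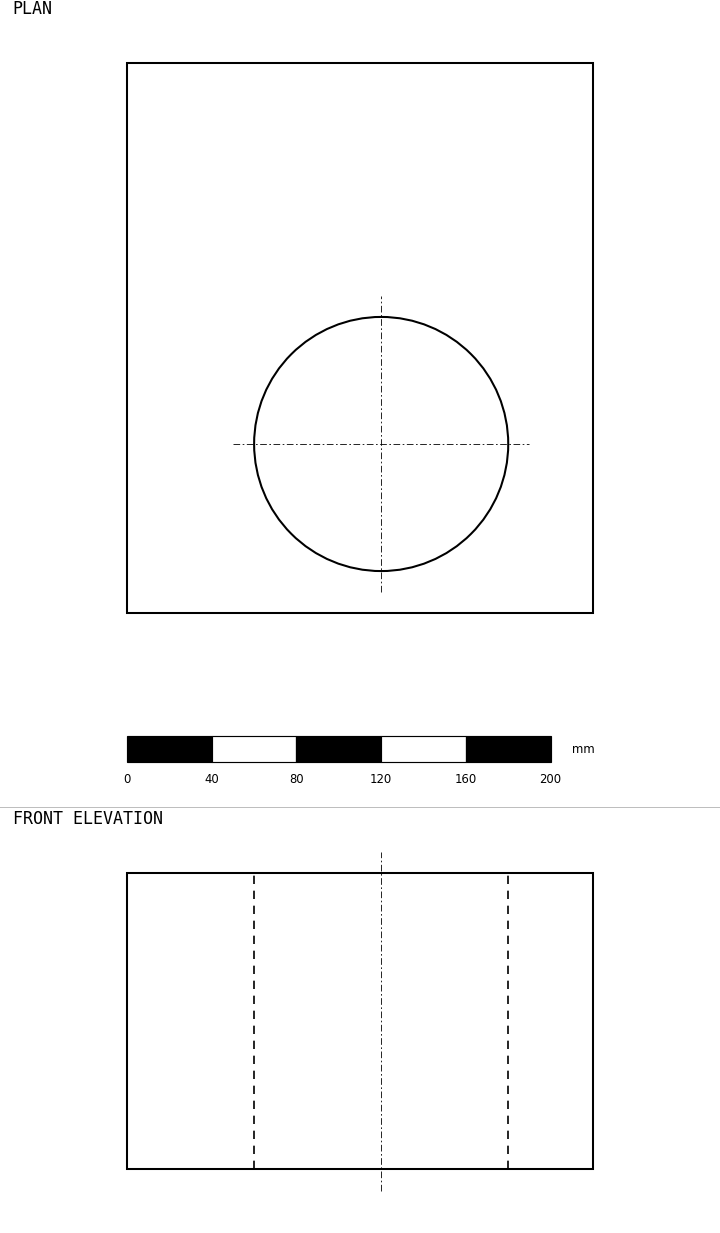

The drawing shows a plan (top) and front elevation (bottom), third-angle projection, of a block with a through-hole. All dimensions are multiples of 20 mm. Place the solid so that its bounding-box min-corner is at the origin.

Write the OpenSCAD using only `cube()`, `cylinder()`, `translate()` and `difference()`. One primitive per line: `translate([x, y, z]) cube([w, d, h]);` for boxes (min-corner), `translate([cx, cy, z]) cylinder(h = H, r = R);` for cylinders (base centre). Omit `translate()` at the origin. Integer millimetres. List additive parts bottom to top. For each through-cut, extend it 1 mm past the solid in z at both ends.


difference() {
  cube([220, 260, 140]);
  translate([120, 80, -1]) cylinder(h = 142, r = 60);
}
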